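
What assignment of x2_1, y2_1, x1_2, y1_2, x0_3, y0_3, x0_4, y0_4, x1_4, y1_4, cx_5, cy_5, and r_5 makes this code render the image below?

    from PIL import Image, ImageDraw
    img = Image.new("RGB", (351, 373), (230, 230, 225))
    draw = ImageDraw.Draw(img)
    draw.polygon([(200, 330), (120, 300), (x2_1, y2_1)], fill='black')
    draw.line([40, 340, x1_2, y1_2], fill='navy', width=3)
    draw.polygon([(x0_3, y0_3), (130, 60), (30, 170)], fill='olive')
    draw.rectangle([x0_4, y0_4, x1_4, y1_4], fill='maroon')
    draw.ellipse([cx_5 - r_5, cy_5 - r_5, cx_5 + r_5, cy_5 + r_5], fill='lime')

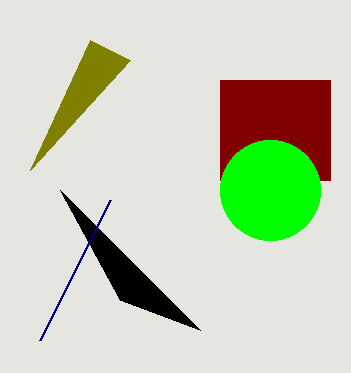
x2_1 = 60
y2_1 = 190
x1_2 = 110
y1_2 = 200
x0_3 = 90
y0_3 = 40
x0_4 = 220
y0_4 = 80
x1_4 = 330
y1_4 = 180
cx_5 = 270
cy_5 = 190
r_5 = 50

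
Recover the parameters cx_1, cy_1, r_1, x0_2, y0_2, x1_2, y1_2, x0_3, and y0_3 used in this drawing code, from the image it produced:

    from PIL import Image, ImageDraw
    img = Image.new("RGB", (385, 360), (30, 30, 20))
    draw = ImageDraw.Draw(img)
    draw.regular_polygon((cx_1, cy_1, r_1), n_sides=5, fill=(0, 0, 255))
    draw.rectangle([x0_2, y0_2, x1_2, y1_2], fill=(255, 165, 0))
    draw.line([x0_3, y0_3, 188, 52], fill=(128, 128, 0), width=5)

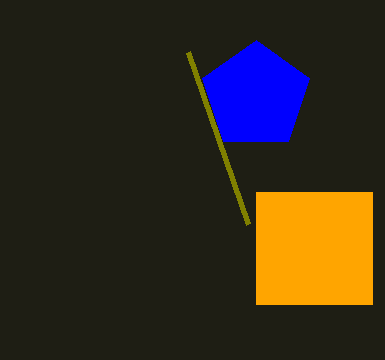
cx_1 = 256, cy_1 = 96, r_1 = 56, x0_2 = 256, y0_2 = 192, x1_2 = 372, y1_2 = 304, x0_3 = 248, y0_3 = 224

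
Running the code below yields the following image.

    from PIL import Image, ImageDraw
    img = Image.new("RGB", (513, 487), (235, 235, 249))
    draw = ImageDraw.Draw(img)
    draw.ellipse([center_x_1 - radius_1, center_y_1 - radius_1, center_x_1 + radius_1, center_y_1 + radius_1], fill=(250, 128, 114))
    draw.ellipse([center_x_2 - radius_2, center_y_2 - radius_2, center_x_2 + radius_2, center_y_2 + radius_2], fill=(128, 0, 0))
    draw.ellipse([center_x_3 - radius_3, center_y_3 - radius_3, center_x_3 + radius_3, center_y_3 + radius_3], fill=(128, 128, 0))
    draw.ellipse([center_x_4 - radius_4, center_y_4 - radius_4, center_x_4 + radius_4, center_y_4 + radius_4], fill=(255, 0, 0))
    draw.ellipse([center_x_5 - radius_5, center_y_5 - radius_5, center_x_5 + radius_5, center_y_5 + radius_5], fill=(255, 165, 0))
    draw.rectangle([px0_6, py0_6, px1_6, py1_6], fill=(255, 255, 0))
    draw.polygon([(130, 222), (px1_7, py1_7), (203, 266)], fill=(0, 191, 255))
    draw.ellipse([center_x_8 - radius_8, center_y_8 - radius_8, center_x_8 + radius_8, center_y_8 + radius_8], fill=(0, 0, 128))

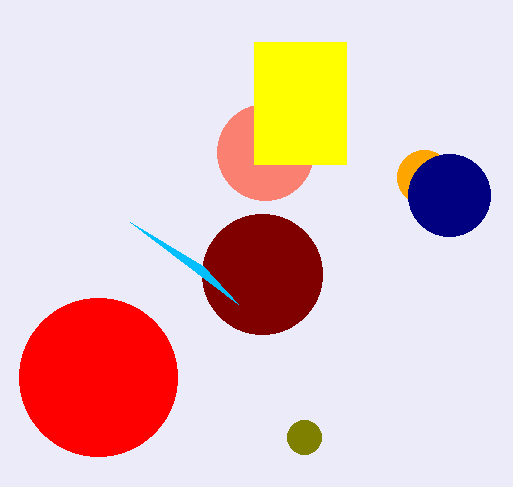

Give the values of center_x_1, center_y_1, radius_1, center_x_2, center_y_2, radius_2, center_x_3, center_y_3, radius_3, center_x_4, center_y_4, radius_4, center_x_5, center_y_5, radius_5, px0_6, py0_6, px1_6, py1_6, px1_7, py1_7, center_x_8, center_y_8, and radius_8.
center_x_1 = 265
center_y_1 = 152
radius_1 = 48
center_x_2 = 262
center_y_2 = 274
radius_2 = 60
center_x_3 = 304
center_y_3 = 437
radius_3 = 17
center_x_4 = 98
center_y_4 = 377
radius_4 = 79
center_x_5 = 424
center_y_5 = 177
radius_5 = 27
px0_6 = 254
py0_6 = 42
px1_6 = 346
py1_6 = 164
px1_7 = 238
py1_7 = 304
center_x_8 = 449
center_y_8 = 195
radius_8 = 41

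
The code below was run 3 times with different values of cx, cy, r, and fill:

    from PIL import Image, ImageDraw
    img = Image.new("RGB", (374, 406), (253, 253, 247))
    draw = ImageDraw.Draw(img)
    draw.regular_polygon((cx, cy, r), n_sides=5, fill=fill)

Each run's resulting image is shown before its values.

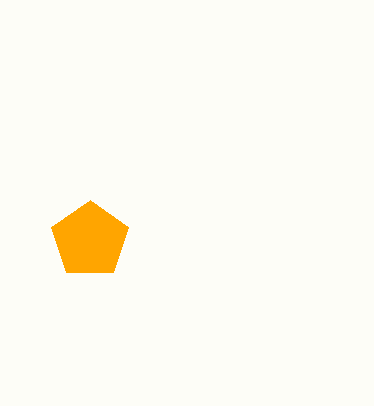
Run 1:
cx = 90
cy = 240
r = 40
fill = 'orange'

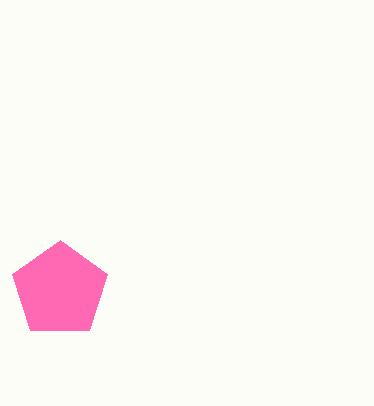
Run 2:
cx = 60; cy = 290; r = 50; fill = 'hotpink'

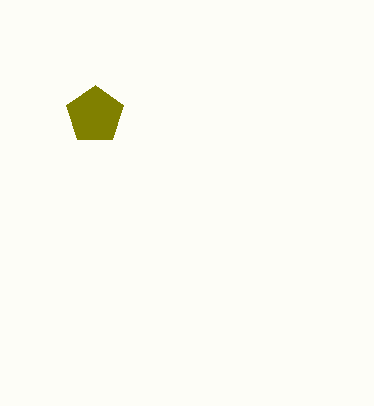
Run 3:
cx = 95, cy = 115, r = 30, fill = 'olive'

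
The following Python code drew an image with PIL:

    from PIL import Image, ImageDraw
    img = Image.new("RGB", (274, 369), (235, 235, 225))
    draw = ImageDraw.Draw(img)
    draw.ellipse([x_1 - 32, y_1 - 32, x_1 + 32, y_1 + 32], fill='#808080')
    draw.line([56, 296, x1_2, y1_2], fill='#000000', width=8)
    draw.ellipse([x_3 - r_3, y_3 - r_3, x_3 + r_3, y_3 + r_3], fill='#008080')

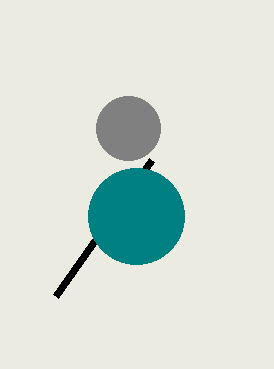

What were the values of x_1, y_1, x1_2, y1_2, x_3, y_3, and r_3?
x_1 = 128
y_1 = 128
x1_2 = 152
y1_2 = 160
x_3 = 136
y_3 = 216
r_3 = 48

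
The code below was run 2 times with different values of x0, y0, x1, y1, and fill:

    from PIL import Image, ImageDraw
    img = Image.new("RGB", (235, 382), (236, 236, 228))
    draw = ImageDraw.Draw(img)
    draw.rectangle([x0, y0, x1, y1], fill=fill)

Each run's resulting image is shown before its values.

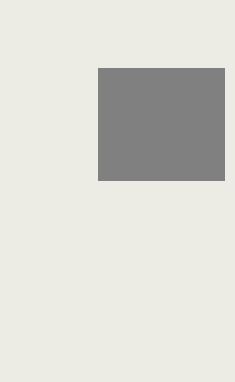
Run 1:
x0 = 98
y0 = 68
x1 = 224
y1 = 180
fill = 'gray'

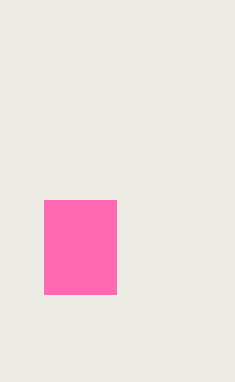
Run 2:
x0 = 44, y0 = 200, x1 = 116, y1 = 294, fill = 'hotpink'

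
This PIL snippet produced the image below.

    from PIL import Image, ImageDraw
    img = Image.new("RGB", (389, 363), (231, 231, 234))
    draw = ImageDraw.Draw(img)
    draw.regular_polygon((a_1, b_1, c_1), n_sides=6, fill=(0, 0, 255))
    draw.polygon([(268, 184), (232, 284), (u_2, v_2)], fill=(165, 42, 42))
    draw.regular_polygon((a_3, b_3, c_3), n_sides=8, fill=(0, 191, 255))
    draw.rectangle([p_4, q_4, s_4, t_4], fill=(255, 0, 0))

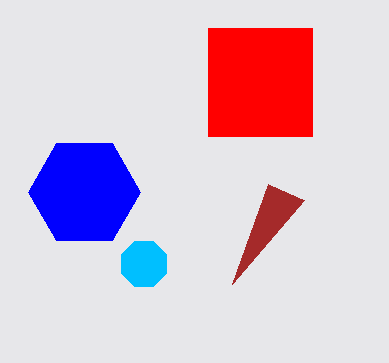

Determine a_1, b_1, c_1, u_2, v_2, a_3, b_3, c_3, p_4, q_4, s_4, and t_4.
a_1 = 84, b_1 = 192, c_1 = 56, u_2 = 304, v_2 = 200, a_3 = 144, b_3 = 264, c_3 = 24, p_4 = 208, q_4 = 28, s_4 = 312, t_4 = 136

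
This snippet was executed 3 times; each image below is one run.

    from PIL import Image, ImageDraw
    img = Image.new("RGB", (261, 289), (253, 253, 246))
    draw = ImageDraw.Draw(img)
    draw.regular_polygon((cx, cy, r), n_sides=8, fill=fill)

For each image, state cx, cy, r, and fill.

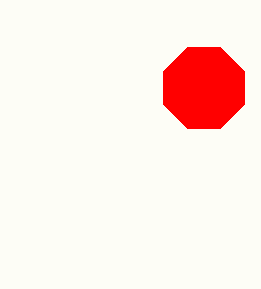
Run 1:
cx = 204; cy = 88; r = 44; fill = 'red'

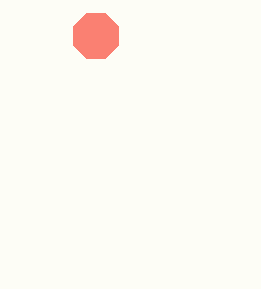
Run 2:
cx = 96; cy = 36; r = 24; fill = 'salmon'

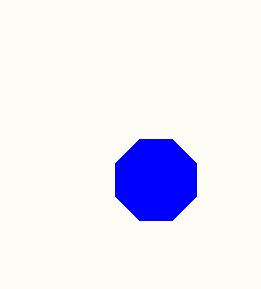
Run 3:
cx = 156, cy = 180, r = 44, fill = 'blue'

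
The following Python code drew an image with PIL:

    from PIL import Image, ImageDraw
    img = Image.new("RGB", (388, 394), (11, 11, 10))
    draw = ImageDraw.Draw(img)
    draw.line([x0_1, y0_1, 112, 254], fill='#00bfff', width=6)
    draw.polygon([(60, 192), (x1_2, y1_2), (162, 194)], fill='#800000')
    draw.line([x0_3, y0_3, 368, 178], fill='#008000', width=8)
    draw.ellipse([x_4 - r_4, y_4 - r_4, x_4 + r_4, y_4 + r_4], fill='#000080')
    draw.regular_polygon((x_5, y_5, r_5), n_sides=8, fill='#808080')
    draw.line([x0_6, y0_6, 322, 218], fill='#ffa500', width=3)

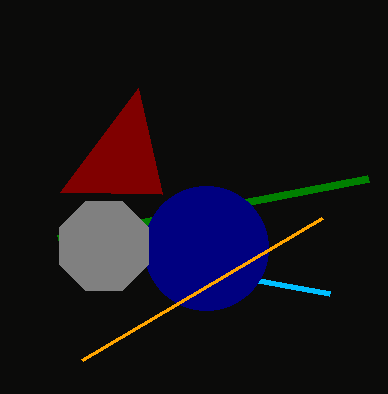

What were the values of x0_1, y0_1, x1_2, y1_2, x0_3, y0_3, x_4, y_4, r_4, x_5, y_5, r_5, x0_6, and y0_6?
x0_1 = 330; y0_1 = 294; x1_2 = 138; y1_2 = 88; x0_3 = 58; y0_3 = 238; x_4 = 206; y_4 = 248; r_4 = 62; x_5 = 104; y_5 = 246; r_5 = 48; x0_6 = 82; y0_6 = 360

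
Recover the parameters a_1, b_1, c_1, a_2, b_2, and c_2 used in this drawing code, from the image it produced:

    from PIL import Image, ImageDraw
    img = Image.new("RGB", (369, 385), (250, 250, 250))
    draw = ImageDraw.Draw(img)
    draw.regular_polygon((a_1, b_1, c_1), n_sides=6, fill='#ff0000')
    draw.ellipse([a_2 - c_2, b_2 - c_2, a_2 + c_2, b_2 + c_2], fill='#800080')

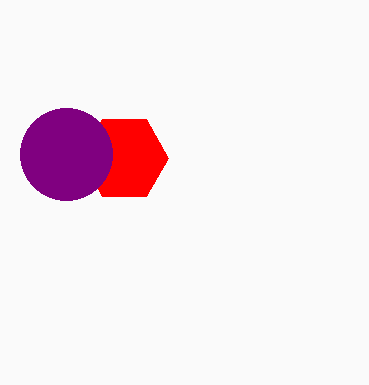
a_1 = 124, b_1 = 158, c_1 = 44, a_2 = 66, b_2 = 154, c_2 = 46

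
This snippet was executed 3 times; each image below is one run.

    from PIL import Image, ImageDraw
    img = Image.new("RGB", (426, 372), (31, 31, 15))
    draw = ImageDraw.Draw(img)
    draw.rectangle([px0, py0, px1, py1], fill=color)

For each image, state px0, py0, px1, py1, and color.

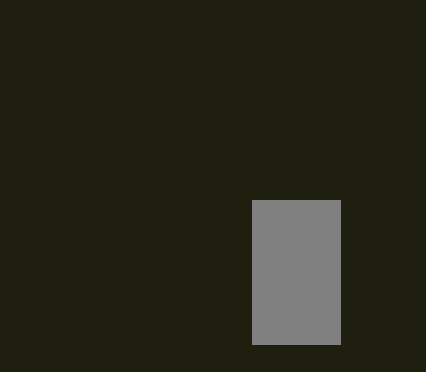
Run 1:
px0 = 252; py0 = 200; px1 = 340; py1 = 344; color = 'gray'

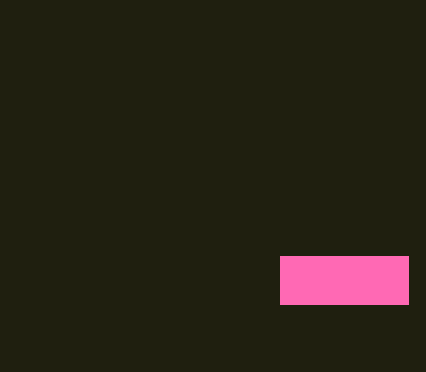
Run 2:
px0 = 280, py0 = 256, px1 = 408, py1 = 304, color = 'hotpink'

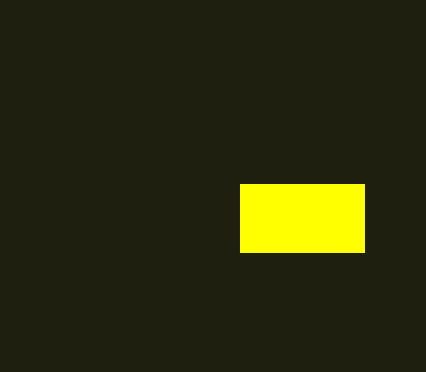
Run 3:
px0 = 240, py0 = 184, px1 = 364, py1 = 252, color = 'yellow'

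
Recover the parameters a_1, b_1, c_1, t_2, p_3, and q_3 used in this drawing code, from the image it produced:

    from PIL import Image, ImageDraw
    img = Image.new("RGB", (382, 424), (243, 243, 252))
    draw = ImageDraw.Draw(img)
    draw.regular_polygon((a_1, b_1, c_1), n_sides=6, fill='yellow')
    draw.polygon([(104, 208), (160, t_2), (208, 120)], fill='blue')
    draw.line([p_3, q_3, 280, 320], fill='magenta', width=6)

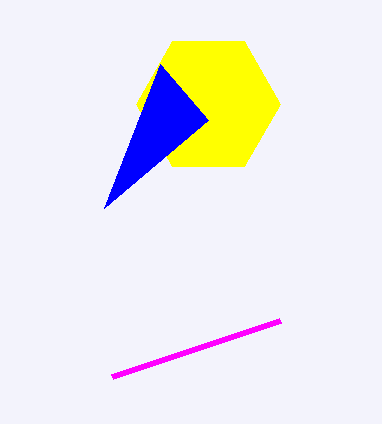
a_1 = 208
b_1 = 104
c_1 = 72
t_2 = 64
p_3 = 112
q_3 = 376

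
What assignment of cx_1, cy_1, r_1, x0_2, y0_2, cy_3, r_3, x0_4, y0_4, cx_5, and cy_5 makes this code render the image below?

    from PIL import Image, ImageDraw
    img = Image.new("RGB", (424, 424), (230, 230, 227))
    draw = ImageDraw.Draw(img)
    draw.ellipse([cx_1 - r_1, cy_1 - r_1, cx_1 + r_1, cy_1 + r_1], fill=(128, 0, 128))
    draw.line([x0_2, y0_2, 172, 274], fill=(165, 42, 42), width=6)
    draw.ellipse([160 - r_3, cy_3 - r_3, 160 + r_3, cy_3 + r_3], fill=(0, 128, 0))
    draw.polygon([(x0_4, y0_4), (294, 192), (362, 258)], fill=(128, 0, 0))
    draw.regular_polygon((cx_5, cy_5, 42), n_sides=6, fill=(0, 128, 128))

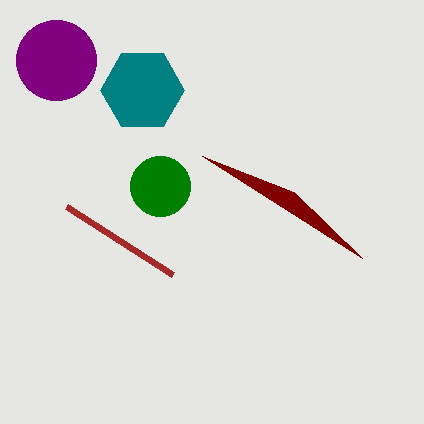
cx_1 = 56
cy_1 = 60
r_1 = 40
x0_2 = 66
y0_2 = 206
cy_3 = 186
r_3 = 30
x0_4 = 202
y0_4 = 156
cx_5 = 142
cy_5 = 90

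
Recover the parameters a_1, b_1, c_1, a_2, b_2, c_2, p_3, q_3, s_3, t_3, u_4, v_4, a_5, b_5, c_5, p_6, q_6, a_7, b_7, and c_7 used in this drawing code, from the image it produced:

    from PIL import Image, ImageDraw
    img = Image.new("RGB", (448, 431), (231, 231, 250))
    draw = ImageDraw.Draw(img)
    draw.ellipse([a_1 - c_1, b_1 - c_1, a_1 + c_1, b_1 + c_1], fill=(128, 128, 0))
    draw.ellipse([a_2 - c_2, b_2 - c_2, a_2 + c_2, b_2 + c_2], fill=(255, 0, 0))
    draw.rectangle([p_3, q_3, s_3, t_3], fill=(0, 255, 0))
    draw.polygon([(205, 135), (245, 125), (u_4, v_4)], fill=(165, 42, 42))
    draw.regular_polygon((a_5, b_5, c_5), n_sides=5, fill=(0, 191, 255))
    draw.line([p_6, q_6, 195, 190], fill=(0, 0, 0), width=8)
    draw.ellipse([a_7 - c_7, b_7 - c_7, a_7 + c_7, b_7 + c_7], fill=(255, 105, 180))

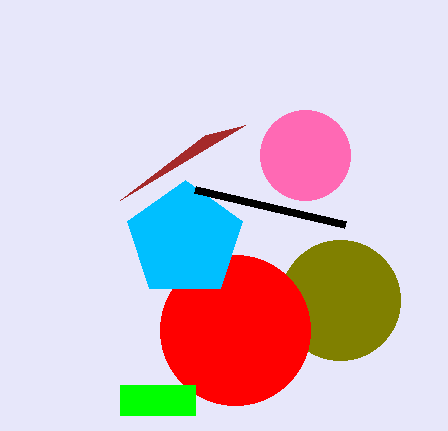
a_1 = 340, b_1 = 300, c_1 = 60, a_2 = 235, b_2 = 330, c_2 = 75, p_3 = 120, q_3 = 385, s_3 = 195, t_3 = 415, u_4 = 120, v_4 = 200, a_5 = 185, b_5 = 240, c_5 = 60, p_6 = 345, q_6 = 225, a_7 = 305, b_7 = 155, c_7 = 45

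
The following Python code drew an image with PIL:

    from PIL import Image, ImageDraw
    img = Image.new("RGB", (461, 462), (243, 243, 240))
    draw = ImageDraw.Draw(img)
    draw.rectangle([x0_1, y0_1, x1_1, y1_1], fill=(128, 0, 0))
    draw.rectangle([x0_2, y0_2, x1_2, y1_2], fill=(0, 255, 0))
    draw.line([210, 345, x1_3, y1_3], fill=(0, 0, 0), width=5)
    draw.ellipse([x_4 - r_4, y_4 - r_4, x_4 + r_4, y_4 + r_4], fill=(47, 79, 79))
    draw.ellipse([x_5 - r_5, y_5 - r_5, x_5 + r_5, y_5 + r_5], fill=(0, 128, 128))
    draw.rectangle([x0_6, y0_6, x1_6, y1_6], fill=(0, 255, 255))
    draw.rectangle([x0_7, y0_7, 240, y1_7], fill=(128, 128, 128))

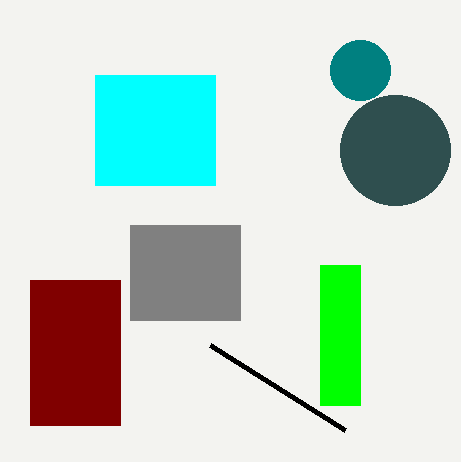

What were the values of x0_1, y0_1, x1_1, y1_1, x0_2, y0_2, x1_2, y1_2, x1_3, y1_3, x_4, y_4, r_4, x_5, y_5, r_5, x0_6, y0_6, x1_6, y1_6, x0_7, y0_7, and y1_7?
x0_1 = 30, y0_1 = 280, x1_1 = 120, y1_1 = 425, x0_2 = 320, y0_2 = 265, x1_2 = 360, y1_2 = 405, x1_3 = 345, y1_3 = 430, x_4 = 395, y_4 = 150, r_4 = 55, x_5 = 360, y_5 = 70, r_5 = 30, x0_6 = 95, y0_6 = 75, x1_6 = 215, y1_6 = 185, x0_7 = 130, y0_7 = 225, y1_7 = 320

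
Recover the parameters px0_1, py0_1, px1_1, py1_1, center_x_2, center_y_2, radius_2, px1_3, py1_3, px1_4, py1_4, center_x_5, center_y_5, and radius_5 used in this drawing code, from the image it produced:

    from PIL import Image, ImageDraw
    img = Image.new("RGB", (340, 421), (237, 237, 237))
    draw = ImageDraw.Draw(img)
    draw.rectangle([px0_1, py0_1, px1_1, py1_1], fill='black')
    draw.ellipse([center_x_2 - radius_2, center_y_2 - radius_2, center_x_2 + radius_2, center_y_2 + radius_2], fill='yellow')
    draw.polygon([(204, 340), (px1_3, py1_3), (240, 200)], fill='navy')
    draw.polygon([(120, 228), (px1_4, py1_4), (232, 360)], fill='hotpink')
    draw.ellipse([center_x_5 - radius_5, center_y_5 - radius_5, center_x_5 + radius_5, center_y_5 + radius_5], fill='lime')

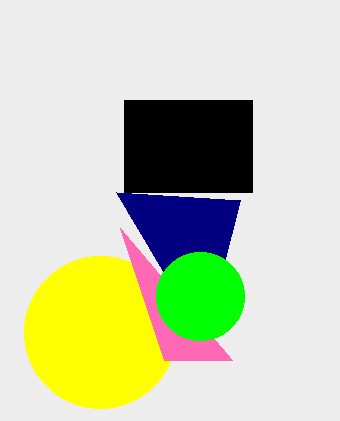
px0_1 = 124; py0_1 = 100; px1_1 = 252; py1_1 = 192; center_x_2 = 100; center_y_2 = 332; radius_2 = 76; px1_3 = 116; py1_3 = 192; px1_4 = 164; py1_4 = 360; center_x_5 = 200; center_y_5 = 296; radius_5 = 44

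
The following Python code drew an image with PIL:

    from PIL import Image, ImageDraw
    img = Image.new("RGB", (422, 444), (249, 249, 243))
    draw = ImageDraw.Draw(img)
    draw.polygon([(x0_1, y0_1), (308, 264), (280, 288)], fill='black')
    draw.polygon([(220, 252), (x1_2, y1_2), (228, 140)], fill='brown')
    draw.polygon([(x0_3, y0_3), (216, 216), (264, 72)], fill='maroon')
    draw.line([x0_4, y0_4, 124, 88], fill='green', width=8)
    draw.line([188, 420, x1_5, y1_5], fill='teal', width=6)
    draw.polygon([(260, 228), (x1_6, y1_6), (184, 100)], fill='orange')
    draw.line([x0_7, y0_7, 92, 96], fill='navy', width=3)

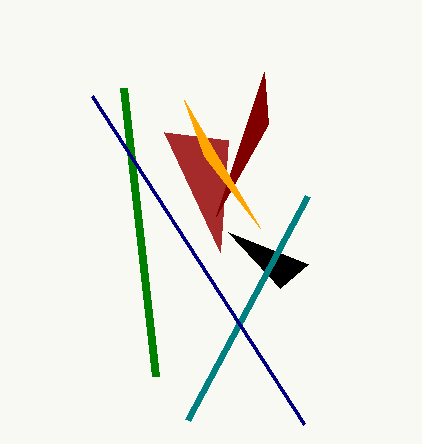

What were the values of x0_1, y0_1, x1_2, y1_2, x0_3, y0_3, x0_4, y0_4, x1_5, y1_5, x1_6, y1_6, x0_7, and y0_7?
x0_1 = 228, y0_1 = 232, x1_2 = 164, y1_2 = 132, x0_3 = 268, y0_3 = 124, x0_4 = 156, y0_4 = 376, x1_5 = 308, y1_5 = 196, x1_6 = 204, y1_6 = 156, x0_7 = 304, y0_7 = 424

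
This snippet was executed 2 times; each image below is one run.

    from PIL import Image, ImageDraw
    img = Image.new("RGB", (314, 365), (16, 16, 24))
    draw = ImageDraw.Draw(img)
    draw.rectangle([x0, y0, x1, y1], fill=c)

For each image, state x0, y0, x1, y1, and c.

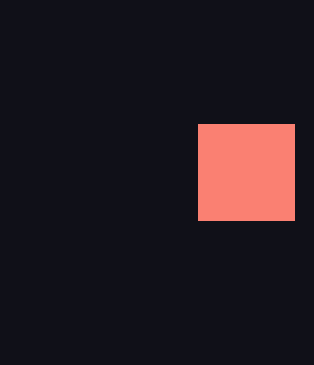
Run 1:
x0 = 198, y0 = 124, x1 = 294, y1 = 220, c = 'salmon'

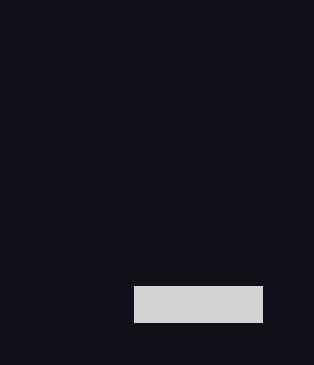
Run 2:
x0 = 134
y0 = 286
x1 = 262
y1 = 322
c = 'lightgray'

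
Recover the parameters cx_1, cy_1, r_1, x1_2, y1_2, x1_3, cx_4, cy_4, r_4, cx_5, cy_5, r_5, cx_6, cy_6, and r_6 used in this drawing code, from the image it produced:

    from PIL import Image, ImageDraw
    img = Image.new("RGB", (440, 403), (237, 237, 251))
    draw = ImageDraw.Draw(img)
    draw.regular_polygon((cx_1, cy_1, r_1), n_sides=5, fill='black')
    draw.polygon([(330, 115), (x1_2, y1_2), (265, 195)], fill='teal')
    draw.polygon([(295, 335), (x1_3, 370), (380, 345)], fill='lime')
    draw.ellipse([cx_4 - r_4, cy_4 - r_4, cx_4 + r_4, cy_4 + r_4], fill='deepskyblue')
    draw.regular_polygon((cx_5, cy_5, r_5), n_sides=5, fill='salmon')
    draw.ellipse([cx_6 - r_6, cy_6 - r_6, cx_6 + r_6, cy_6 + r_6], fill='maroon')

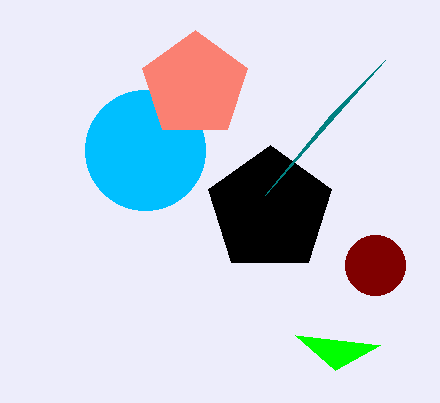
cx_1 = 270; cy_1 = 210; r_1 = 65; x1_2 = 385; y1_2 = 60; x1_3 = 335; cx_4 = 145; cy_4 = 150; r_4 = 60; cx_5 = 195; cy_5 = 85; r_5 = 55; cx_6 = 375; cy_6 = 265; r_6 = 30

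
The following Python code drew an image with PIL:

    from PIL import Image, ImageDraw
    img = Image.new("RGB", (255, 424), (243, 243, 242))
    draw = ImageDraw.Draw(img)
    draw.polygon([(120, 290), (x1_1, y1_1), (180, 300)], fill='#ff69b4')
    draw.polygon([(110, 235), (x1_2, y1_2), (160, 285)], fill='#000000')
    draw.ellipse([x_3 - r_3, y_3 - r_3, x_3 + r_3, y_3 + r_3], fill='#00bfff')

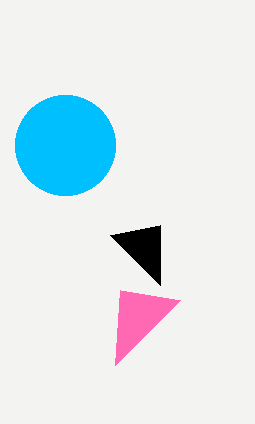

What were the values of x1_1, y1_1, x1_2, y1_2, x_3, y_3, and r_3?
x1_1 = 115, y1_1 = 365, x1_2 = 160, y1_2 = 225, x_3 = 65, y_3 = 145, r_3 = 50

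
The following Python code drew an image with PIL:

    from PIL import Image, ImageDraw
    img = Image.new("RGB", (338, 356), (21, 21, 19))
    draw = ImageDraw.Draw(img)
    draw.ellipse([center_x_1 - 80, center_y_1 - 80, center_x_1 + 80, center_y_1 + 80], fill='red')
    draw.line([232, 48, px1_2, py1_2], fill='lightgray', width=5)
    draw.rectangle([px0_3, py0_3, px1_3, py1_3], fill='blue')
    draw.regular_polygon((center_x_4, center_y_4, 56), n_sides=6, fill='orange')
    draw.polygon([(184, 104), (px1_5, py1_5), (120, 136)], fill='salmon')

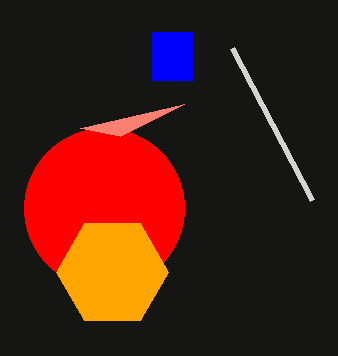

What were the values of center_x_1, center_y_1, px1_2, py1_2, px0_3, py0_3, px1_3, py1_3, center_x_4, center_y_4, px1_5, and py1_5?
center_x_1 = 104; center_y_1 = 208; px1_2 = 312; py1_2 = 200; px0_3 = 152; py0_3 = 32; px1_3 = 192; py1_3 = 80; center_x_4 = 112; center_y_4 = 272; px1_5 = 80; py1_5 = 128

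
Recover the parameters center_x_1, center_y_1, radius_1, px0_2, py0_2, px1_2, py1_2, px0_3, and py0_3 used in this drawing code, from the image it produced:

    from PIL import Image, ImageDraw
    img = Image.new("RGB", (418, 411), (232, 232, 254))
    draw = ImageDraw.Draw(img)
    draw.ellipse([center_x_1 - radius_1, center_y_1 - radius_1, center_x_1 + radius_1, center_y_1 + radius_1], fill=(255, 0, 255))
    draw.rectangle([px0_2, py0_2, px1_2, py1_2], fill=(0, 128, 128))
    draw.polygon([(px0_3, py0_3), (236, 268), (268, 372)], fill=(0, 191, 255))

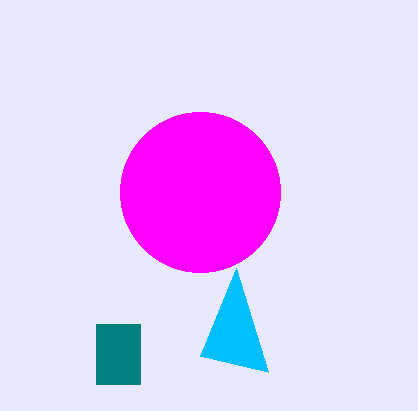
center_x_1 = 200, center_y_1 = 192, radius_1 = 80, px0_2 = 96, py0_2 = 324, px1_2 = 140, py1_2 = 384, px0_3 = 200, py0_3 = 356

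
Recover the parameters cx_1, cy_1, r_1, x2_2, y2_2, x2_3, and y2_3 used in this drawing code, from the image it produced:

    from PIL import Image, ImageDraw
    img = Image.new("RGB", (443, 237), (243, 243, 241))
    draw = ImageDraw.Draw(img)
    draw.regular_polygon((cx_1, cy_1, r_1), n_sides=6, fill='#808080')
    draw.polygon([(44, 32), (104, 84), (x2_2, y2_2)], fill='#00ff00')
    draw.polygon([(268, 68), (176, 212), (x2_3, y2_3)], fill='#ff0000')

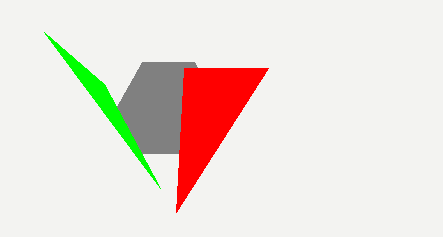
cx_1 = 168, cy_1 = 108, r_1 = 52, x2_2 = 160, y2_2 = 188, x2_3 = 184, y2_3 = 68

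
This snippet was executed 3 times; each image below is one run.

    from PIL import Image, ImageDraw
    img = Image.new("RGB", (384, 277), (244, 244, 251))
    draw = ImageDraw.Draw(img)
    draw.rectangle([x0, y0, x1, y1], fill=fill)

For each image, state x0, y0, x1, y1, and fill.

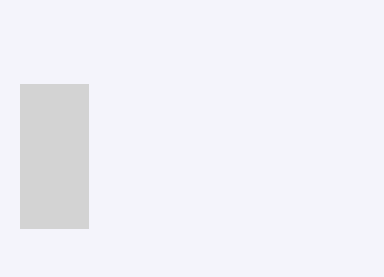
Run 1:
x0 = 20
y0 = 84
x1 = 88
y1 = 228
fill = 'lightgray'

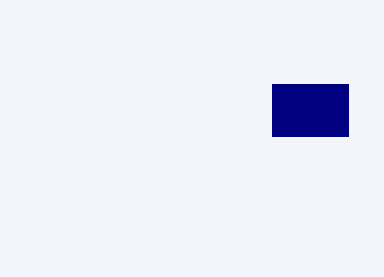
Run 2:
x0 = 272, y0 = 84, x1 = 348, y1 = 136, fill = 'navy'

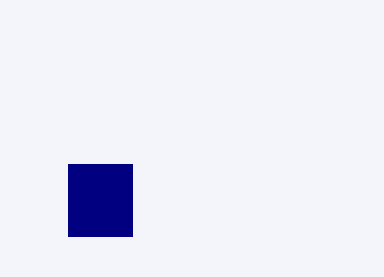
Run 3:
x0 = 68
y0 = 164
x1 = 132
y1 = 236
fill = 'navy'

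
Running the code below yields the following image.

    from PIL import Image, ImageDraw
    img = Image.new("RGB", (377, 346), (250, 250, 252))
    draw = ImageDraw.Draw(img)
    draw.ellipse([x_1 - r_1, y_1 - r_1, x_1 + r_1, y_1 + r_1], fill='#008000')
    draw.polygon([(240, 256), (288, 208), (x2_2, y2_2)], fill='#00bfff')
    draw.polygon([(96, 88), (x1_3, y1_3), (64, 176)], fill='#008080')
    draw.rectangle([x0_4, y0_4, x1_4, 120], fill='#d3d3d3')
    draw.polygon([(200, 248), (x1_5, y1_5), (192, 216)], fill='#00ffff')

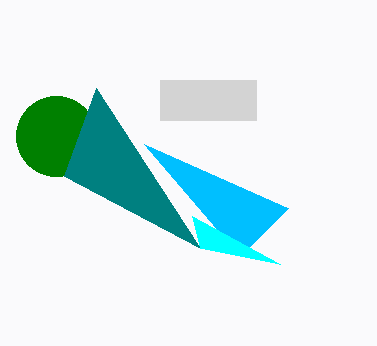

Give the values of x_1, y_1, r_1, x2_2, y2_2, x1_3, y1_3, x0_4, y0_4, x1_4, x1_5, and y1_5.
x_1 = 56, y_1 = 136, r_1 = 40, x2_2 = 144, y2_2 = 144, x1_3 = 200, y1_3 = 248, x0_4 = 160, y0_4 = 80, x1_4 = 256, x1_5 = 280, y1_5 = 264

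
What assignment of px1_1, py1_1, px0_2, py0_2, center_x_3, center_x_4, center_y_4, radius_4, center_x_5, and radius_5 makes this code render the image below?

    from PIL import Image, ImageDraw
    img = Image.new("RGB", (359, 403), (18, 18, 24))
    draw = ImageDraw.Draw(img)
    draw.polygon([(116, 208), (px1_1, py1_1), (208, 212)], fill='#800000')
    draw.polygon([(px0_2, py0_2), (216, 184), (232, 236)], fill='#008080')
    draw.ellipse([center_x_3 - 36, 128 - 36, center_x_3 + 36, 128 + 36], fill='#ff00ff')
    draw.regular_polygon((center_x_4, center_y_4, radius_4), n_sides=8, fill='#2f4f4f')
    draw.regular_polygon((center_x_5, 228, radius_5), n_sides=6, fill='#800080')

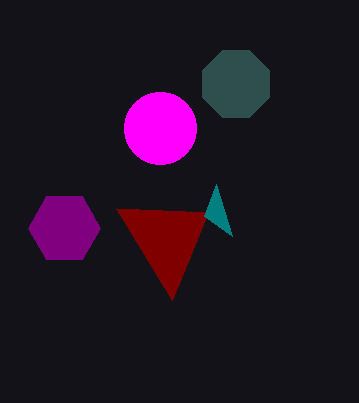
px1_1 = 172
py1_1 = 300
px0_2 = 204
py0_2 = 216
center_x_3 = 160
center_x_4 = 236
center_y_4 = 84
radius_4 = 36
center_x_5 = 64
radius_5 = 36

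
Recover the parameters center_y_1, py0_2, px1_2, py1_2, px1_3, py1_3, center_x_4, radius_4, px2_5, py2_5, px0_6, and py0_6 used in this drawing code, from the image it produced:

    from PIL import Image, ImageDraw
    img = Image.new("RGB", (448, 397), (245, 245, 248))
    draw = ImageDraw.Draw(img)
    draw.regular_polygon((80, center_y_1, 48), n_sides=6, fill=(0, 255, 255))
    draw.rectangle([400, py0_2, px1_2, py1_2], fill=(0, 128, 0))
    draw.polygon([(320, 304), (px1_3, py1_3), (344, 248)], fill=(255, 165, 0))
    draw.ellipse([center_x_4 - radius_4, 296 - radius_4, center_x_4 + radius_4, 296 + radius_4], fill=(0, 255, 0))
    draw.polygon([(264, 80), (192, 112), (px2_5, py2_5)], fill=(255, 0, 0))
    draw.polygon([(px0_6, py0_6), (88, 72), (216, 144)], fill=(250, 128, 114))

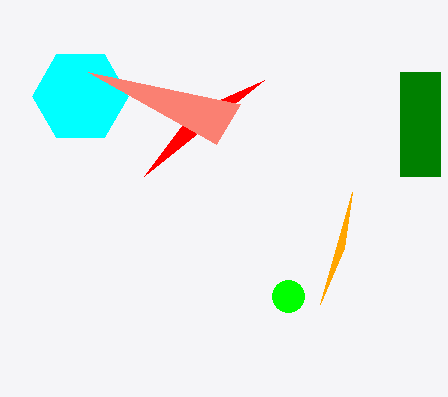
center_y_1 = 96
py0_2 = 72
px1_2 = 440
py1_2 = 176
px1_3 = 352
py1_3 = 192
center_x_4 = 288
radius_4 = 16
px2_5 = 144
py2_5 = 176
px0_6 = 240
py0_6 = 104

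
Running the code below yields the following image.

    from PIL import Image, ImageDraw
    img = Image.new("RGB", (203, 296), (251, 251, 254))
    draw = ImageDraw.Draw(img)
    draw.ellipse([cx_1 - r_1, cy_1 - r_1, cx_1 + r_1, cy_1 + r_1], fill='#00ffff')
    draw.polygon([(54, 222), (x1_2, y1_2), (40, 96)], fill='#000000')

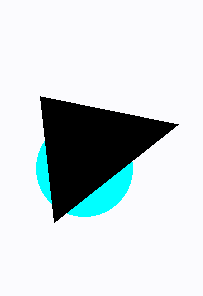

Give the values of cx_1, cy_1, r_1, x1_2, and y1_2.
cx_1 = 84; cy_1 = 168; r_1 = 48; x1_2 = 178; y1_2 = 124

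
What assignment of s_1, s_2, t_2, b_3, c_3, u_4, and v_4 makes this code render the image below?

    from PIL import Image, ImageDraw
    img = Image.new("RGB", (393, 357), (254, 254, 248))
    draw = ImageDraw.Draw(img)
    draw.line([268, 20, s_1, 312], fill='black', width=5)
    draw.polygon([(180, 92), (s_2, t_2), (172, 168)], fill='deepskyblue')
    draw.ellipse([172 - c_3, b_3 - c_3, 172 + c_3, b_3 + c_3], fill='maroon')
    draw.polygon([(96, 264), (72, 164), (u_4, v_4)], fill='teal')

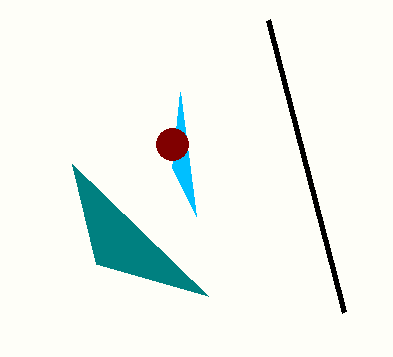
s_1 = 344, s_2 = 196, t_2 = 216, b_3 = 144, c_3 = 16, u_4 = 208, v_4 = 296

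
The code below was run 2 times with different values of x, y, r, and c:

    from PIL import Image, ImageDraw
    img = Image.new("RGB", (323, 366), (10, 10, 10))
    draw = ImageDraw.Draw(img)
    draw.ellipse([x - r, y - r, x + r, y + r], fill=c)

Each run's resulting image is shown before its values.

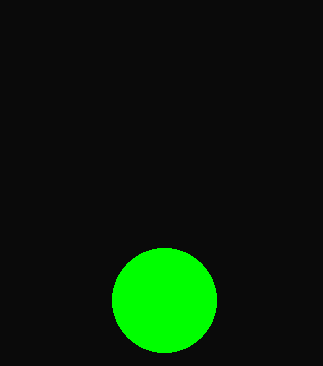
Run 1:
x = 164, y = 300, r = 52, c = 'lime'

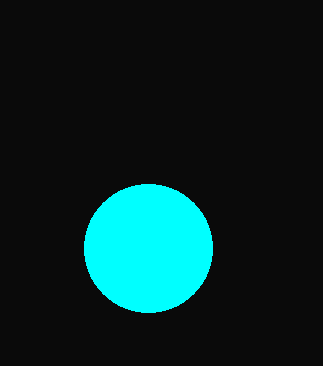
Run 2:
x = 148, y = 248, r = 64, c = 'cyan'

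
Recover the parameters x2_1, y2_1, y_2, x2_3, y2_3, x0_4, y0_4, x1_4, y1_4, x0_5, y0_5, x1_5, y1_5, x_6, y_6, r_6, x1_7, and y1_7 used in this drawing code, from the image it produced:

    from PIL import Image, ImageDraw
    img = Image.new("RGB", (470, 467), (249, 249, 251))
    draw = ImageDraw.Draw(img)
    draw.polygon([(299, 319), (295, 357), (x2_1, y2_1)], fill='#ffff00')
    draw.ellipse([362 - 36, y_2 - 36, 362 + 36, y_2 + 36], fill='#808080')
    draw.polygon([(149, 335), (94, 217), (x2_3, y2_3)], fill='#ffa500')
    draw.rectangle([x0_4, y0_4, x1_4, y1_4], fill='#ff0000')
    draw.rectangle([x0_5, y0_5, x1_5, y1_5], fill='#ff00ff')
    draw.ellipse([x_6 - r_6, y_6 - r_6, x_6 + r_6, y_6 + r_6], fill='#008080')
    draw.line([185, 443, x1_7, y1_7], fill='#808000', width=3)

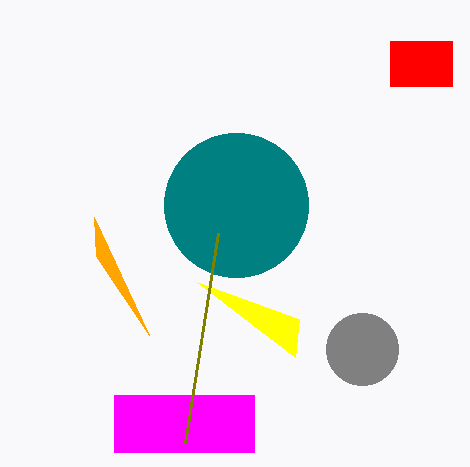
x2_1 = 197; y2_1 = 282; y_2 = 349; x2_3 = 96; y2_3 = 256; x0_4 = 390; y0_4 = 41; x1_4 = 452; y1_4 = 86; x0_5 = 114; y0_5 = 395; x1_5 = 254; y1_5 = 452; x_6 = 236; y_6 = 205; r_6 = 72; x1_7 = 218; y1_7 = 233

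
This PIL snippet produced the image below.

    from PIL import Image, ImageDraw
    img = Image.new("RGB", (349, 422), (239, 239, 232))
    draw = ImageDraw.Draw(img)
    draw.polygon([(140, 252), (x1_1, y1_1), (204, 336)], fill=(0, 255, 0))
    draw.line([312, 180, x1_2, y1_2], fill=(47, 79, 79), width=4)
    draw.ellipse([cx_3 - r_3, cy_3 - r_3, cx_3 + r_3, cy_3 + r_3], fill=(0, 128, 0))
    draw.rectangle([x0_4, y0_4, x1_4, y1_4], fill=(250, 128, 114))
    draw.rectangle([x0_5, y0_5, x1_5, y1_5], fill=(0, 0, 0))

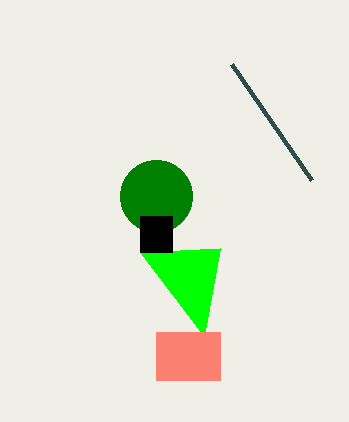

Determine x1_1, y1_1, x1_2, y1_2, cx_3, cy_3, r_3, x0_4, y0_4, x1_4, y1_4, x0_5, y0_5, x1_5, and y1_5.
x1_1 = 220, y1_1 = 248, x1_2 = 232, y1_2 = 64, cx_3 = 156, cy_3 = 196, r_3 = 36, x0_4 = 156, y0_4 = 332, x1_4 = 220, y1_4 = 380, x0_5 = 140, y0_5 = 216, x1_5 = 172, y1_5 = 252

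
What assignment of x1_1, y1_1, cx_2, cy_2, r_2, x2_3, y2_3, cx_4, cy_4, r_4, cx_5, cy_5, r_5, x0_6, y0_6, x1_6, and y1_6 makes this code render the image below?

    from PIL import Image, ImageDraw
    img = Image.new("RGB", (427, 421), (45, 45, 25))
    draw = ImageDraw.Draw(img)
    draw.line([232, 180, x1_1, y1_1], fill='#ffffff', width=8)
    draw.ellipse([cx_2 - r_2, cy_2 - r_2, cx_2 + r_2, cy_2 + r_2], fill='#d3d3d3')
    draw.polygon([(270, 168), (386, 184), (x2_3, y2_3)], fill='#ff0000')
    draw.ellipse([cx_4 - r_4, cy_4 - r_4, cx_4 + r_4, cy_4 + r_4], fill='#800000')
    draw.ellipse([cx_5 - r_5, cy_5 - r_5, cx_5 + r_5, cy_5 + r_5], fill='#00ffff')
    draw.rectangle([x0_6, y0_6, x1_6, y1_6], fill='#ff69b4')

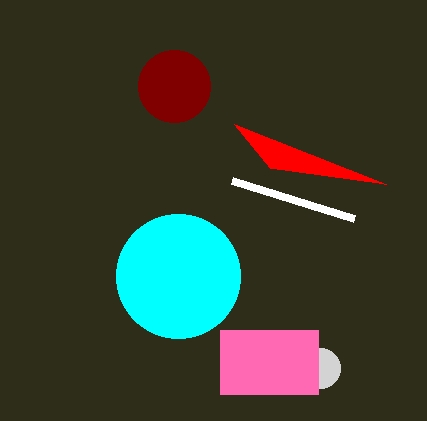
x1_1 = 354, y1_1 = 218, cx_2 = 320, cy_2 = 368, r_2 = 20, x2_3 = 234, y2_3 = 124, cx_4 = 174, cy_4 = 86, r_4 = 36, cx_5 = 178, cy_5 = 276, r_5 = 62, x0_6 = 220, y0_6 = 330, x1_6 = 318, y1_6 = 394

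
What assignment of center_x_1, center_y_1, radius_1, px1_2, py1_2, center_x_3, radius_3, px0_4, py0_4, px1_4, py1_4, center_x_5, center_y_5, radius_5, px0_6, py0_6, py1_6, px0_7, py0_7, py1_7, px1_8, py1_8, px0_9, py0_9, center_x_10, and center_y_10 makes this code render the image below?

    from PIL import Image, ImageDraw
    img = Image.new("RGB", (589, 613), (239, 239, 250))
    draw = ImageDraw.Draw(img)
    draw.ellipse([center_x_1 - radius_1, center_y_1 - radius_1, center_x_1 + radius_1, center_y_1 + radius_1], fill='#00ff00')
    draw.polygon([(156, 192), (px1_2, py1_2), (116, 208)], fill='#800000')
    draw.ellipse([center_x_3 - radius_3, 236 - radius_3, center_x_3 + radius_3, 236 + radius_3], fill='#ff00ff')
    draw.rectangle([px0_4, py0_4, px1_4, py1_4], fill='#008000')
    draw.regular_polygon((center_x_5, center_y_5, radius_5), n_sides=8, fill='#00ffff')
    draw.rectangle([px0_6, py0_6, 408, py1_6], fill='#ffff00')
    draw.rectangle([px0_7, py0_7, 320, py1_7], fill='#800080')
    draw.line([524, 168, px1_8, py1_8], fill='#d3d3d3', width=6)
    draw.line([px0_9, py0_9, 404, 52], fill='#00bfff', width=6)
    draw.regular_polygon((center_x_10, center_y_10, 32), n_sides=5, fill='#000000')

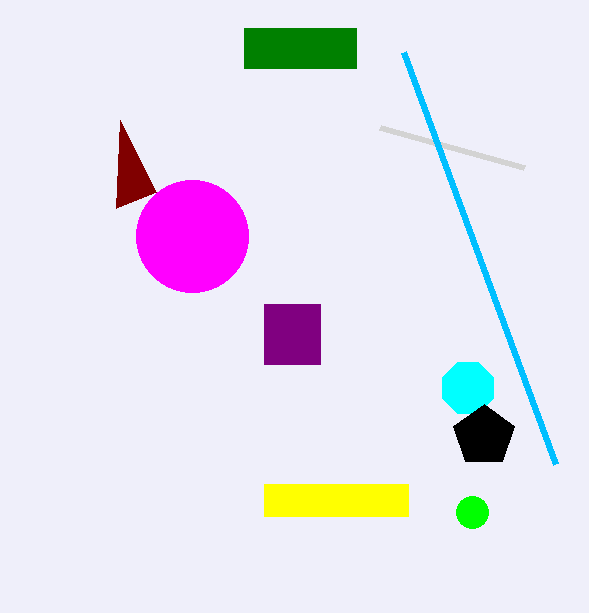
center_x_1 = 472; center_y_1 = 512; radius_1 = 16; px1_2 = 120; py1_2 = 120; center_x_3 = 192; radius_3 = 56; px0_4 = 244; py0_4 = 28; px1_4 = 356; py1_4 = 68; center_x_5 = 468; center_y_5 = 388; radius_5 = 28; px0_6 = 264; py0_6 = 484; py1_6 = 516; px0_7 = 264; py0_7 = 304; py1_7 = 364; px1_8 = 380; py1_8 = 128; px0_9 = 556; py0_9 = 464; center_x_10 = 484; center_y_10 = 436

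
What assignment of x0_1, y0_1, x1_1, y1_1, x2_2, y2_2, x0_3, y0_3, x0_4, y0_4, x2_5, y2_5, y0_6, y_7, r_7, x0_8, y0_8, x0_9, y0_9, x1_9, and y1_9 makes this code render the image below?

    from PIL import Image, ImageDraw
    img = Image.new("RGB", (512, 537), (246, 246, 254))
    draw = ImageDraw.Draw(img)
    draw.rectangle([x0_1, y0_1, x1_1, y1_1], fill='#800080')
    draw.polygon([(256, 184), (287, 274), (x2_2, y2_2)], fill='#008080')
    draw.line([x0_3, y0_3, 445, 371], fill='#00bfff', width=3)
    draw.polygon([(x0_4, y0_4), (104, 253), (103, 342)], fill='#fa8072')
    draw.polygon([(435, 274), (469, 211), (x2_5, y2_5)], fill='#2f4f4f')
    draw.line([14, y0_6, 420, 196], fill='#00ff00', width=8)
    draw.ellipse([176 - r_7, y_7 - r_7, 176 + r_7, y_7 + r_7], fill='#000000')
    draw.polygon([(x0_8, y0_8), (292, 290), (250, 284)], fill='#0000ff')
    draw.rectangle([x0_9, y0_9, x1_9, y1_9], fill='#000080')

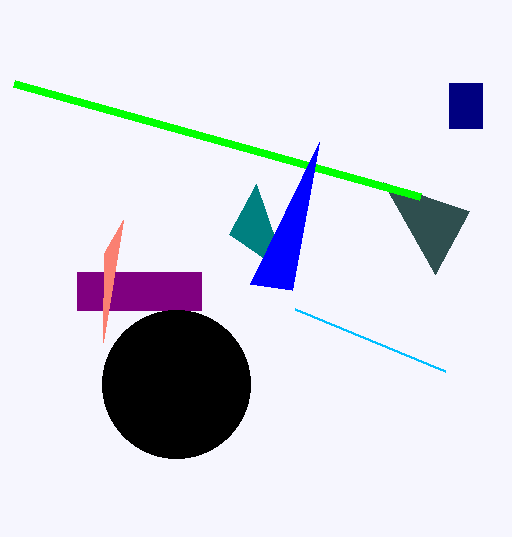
x0_1 = 77, y0_1 = 272, x1_1 = 201, y1_1 = 310, x2_2 = 229, y2_2 = 234, x0_3 = 295, y0_3 = 309, x0_4 = 123, y0_4 = 220, x2_5 = 383, y2_5 = 182, y0_6 = 83, y_7 = 384, r_7 = 74, x0_8 = 319, y0_8 = 142, x0_9 = 449, y0_9 = 83, x1_9 = 482, y1_9 = 128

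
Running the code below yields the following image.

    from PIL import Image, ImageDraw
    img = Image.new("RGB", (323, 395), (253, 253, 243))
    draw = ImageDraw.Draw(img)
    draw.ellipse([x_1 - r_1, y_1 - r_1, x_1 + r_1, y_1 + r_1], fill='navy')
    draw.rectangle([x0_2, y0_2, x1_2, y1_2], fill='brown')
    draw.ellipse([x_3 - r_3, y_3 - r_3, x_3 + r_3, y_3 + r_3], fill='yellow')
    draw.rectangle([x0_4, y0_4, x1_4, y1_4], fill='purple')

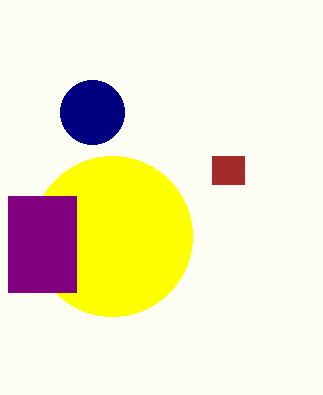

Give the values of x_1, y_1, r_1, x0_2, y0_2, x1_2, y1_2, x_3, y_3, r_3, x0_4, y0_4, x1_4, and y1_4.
x_1 = 92, y_1 = 112, r_1 = 32, x0_2 = 212, y0_2 = 156, x1_2 = 244, y1_2 = 184, x_3 = 112, y_3 = 236, r_3 = 80, x0_4 = 8, y0_4 = 196, x1_4 = 76, y1_4 = 292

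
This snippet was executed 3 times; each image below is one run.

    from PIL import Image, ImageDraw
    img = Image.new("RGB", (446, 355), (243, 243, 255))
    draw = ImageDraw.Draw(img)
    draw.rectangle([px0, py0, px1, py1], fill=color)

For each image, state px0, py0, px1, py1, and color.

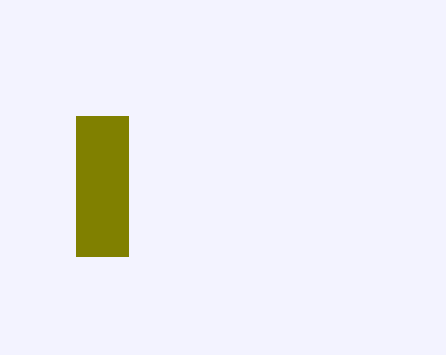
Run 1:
px0 = 76, py0 = 116, px1 = 128, py1 = 256, color = 'olive'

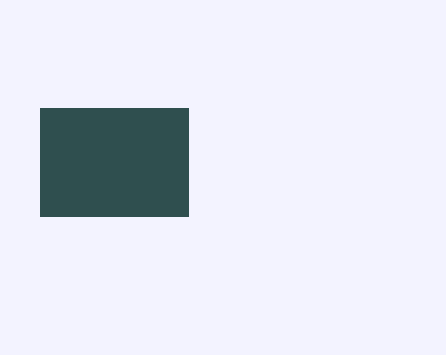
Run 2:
px0 = 40
py0 = 108
px1 = 188
py1 = 216
color = 'darkslategray'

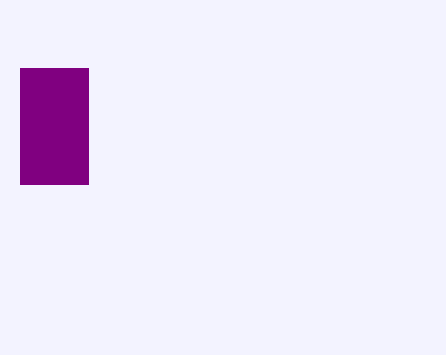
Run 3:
px0 = 20
py0 = 68
px1 = 88
py1 = 184
color = 'purple'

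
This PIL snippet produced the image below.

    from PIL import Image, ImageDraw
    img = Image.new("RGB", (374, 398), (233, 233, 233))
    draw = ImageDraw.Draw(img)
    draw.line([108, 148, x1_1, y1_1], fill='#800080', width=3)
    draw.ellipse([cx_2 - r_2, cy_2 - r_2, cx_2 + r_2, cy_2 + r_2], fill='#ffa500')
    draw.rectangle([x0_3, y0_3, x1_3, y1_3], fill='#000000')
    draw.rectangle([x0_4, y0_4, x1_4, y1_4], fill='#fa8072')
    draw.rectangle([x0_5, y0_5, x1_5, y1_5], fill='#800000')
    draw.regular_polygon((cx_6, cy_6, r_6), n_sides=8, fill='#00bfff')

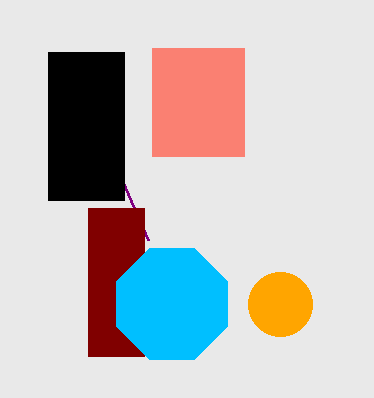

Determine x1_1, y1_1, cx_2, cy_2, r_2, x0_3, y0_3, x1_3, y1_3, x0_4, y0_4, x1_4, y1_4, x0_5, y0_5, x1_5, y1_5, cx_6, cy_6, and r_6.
x1_1 = 148, y1_1 = 240, cx_2 = 280, cy_2 = 304, r_2 = 32, x0_3 = 48, y0_3 = 52, x1_3 = 124, y1_3 = 200, x0_4 = 152, y0_4 = 48, x1_4 = 244, y1_4 = 156, x0_5 = 88, y0_5 = 208, x1_5 = 144, y1_5 = 356, cx_6 = 172, cy_6 = 304, r_6 = 60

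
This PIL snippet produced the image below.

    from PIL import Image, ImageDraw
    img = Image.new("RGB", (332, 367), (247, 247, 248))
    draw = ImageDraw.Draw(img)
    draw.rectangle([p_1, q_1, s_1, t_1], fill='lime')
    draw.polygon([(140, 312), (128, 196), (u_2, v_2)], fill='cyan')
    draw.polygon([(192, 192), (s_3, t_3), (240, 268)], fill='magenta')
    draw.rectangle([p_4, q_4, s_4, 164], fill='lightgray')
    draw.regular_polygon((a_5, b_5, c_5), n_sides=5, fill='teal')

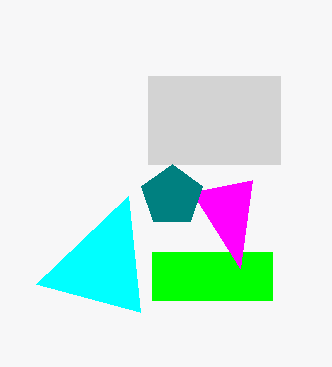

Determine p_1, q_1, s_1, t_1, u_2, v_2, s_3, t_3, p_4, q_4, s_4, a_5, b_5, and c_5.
p_1 = 152; q_1 = 252; s_1 = 272; t_1 = 300; u_2 = 36; v_2 = 284; s_3 = 252; t_3 = 180; p_4 = 148; q_4 = 76; s_4 = 280; a_5 = 172; b_5 = 196; c_5 = 32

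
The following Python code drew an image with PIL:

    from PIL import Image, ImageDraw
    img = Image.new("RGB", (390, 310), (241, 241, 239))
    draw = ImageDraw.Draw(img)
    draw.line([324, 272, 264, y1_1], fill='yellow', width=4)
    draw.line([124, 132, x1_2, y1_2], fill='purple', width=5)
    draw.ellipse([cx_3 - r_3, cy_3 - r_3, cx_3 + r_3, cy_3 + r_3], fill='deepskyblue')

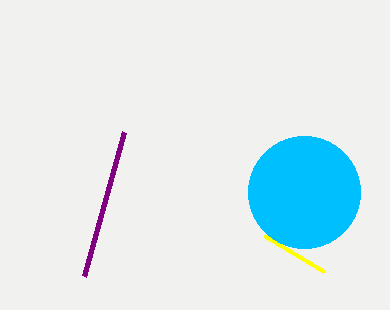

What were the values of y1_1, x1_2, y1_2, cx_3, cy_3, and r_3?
y1_1 = 236, x1_2 = 84, y1_2 = 276, cx_3 = 304, cy_3 = 192, r_3 = 56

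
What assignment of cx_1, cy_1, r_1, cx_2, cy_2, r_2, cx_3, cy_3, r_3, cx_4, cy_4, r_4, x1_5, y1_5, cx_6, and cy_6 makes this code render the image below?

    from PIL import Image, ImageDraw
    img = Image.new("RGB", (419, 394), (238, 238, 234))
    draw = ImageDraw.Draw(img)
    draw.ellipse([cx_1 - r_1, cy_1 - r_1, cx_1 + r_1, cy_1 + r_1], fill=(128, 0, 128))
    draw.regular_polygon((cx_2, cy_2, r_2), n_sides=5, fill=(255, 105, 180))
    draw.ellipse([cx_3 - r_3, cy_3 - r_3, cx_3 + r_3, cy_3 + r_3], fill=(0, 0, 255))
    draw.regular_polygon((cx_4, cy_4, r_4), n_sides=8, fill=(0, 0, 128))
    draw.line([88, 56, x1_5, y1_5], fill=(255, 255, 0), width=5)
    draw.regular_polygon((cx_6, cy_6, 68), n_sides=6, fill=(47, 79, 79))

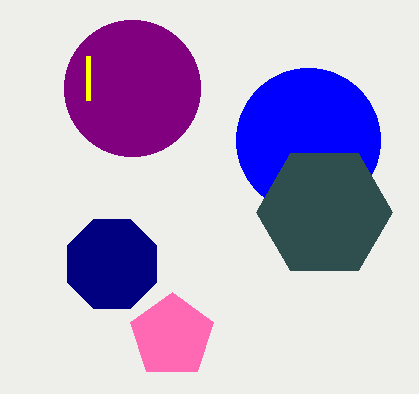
cx_1 = 132
cy_1 = 88
r_1 = 68
cx_2 = 172
cy_2 = 336
r_2 = 44
cx_3 = 308
cy_3 = 140
r_3 = 72
cx_4 = 112
cy_4 = 264
r_4 = 48
x1_5 = 88
y1_5 = 100
cx_6 = 324
cy_6 = 212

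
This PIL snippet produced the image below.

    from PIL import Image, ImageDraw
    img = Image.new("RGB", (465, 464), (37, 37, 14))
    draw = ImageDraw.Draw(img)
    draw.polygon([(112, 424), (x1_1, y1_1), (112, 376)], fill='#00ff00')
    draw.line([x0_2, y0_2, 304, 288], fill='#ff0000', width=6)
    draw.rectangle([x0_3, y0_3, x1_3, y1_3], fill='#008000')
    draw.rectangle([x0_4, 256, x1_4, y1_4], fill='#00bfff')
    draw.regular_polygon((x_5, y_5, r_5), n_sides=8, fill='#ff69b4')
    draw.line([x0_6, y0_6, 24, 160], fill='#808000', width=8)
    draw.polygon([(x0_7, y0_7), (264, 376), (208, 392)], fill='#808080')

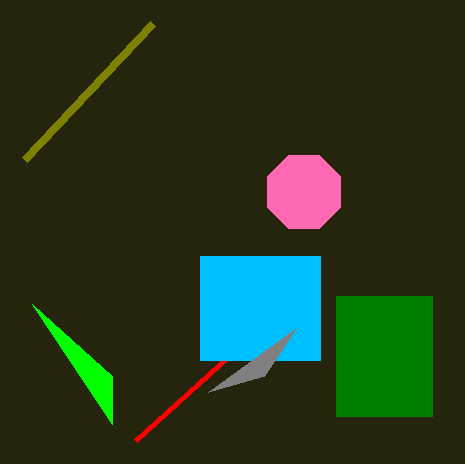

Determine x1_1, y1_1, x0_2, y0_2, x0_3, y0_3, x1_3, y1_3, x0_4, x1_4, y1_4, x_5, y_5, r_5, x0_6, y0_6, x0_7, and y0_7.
x1_1 = 32; y1_1 = 304; x0_2 = 136; y0_2 = 440; x0_3 = 336; y0_3 = 296; x1_3 = 432; y1_3 = 416; x0_4 = 200; x1_4 = 320; y1_4 = 360; x_5 = 304; y_5 = 192; r_5 = 40; x0_6 = 152; y0_6 = 24; x0_7 = 296; y0_7 = 328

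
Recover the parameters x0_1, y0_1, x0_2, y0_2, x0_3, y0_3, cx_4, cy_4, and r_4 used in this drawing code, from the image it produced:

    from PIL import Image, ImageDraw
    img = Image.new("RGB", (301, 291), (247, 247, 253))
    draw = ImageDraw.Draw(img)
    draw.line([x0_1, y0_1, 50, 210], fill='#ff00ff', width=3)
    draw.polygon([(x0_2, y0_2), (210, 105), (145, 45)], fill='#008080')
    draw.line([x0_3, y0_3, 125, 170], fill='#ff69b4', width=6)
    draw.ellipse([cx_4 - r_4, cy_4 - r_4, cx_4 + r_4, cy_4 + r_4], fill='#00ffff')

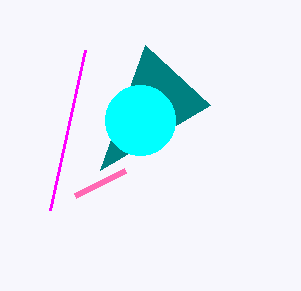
x0_1 = 85, y0_1 = 50, x0_2 = 100, y0_2 = 170, x0_3 = 75, y0_3 = 195, cx_4 = 140, cy_4 = 120, r_4 = 35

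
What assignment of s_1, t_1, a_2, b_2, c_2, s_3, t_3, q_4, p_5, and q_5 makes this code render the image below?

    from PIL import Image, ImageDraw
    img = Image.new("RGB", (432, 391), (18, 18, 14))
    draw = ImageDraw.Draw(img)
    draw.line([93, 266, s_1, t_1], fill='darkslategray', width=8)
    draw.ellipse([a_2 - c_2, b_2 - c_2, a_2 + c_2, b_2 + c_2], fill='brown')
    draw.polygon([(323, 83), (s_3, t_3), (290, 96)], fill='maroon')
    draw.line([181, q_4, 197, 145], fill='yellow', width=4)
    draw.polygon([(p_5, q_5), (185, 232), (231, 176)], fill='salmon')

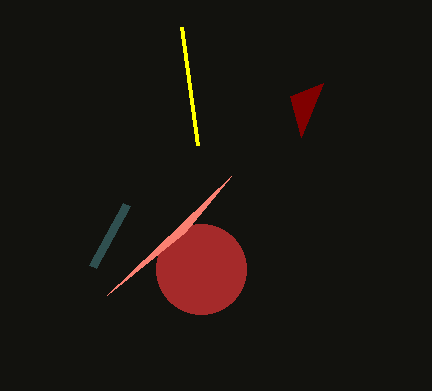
s_1 = 127
t_1 = 204
a_2 = 201
b_2 = 269
c_2 = 45
s_3 = 301
t_3 = 137
q_4 = 27
p_5 = 107
q_5 = 295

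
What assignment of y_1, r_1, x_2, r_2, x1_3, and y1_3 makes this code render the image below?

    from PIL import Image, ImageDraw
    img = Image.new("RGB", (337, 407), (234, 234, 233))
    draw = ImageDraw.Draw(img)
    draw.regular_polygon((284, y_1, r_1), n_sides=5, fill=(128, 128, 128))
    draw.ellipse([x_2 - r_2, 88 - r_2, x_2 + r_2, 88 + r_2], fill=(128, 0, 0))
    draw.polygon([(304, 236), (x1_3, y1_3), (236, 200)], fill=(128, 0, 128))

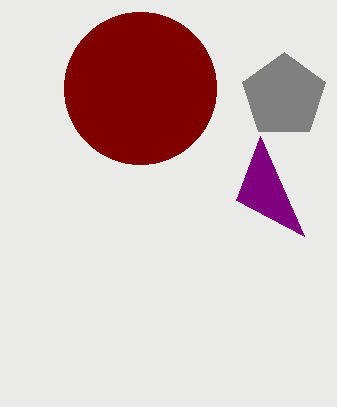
y_1 = 96
r_1 = 44
x_2 = 140
r_2 = 76
x1_3 = 260
y1_3 = 136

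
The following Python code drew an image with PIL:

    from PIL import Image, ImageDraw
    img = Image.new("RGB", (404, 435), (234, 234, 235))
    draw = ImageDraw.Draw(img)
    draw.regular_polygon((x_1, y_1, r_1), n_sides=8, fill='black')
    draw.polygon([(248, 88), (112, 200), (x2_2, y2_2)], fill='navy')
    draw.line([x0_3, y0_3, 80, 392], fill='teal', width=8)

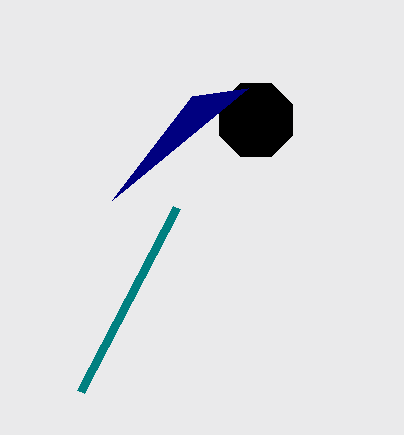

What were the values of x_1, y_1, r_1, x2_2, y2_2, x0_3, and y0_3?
x_1 = 256; y_1 = 120; r_1 = 40; x2_2 = 192; y2_2 = 96; x0_3 = 176; y0_3 = 208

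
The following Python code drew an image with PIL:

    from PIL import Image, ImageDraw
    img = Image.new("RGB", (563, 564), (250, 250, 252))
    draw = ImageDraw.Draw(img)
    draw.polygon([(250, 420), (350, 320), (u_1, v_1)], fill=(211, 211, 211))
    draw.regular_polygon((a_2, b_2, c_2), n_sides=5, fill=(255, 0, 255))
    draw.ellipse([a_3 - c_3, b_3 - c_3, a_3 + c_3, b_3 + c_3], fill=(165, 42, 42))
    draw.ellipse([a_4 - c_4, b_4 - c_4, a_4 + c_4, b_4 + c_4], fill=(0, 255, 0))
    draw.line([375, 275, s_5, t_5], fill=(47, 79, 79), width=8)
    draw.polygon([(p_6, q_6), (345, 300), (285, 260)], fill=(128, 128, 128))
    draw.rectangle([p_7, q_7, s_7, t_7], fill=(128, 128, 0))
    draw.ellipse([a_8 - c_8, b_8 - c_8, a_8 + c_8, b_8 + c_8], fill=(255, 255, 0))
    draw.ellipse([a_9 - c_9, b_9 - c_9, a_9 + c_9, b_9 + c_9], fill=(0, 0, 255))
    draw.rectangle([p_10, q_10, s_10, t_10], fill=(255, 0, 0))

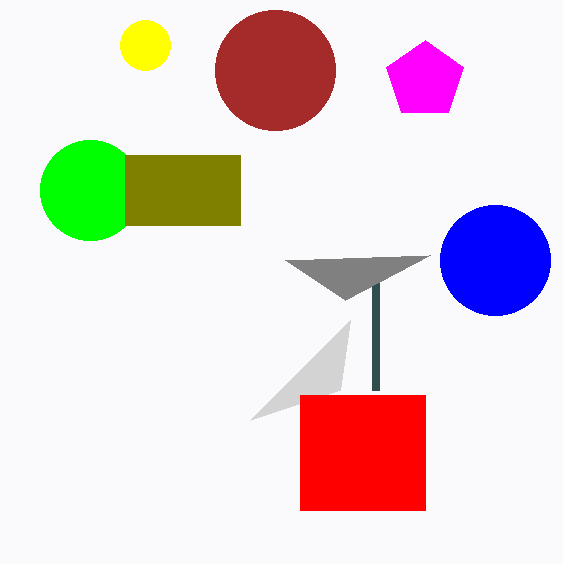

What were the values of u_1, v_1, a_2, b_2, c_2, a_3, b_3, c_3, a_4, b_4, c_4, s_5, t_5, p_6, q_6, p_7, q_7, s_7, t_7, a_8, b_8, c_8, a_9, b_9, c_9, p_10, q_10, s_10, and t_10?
u_1 = 340, v_1 = 390, a_2 = 425, b_2 = 80, c_2 = 40, a_3 = 275, b_3 = 70, c_3 = 60, a_4 = 90, b_4 = 190, c_4 = 50, s_5 = 375, t_5 = 390, p_6 = 430, q_6 = 255, p_7 = 125, q_7 = 155, s_7 = 240, t_7 = 225, a_8 = 145, b_8 = 45, c_8 = 25, a_9 = 495, b_9 = 260, c_9 = 55, p_10 = 300, q_10 = 395, s_10 = 425, t_10 = 510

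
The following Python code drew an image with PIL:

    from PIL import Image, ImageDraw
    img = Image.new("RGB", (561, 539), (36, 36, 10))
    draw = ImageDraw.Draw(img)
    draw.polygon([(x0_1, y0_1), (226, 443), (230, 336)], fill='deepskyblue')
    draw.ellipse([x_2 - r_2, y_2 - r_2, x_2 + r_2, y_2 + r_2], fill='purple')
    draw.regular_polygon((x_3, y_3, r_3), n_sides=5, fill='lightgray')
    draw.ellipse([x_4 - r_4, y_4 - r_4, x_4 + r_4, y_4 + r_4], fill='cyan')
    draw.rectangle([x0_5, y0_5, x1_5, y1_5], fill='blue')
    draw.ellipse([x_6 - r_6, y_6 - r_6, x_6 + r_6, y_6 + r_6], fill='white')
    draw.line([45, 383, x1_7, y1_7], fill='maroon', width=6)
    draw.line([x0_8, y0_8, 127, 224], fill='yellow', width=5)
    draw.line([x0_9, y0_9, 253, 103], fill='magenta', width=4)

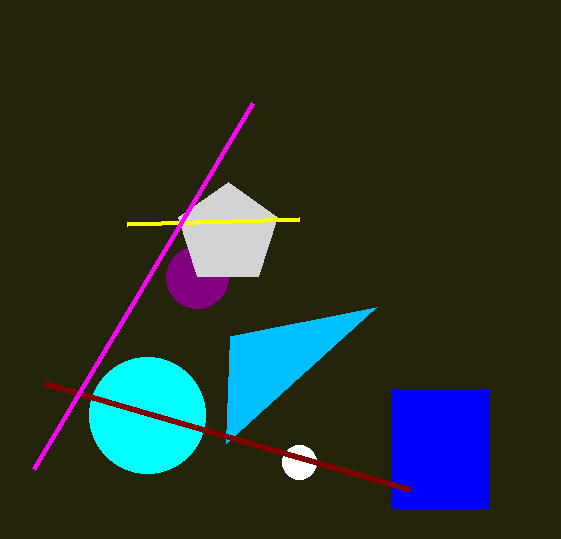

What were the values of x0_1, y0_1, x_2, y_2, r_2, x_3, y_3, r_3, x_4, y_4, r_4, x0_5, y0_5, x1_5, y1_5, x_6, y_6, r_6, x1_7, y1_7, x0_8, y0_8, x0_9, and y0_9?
x0_1 = 376
y0_1 = 307
x_2 = 197
y_2 = 277
r_2 = 31
x_3 = 228
y_3 = 234
r_3 = 52
x_4 = 147
y_4 = 415
r_4 = 58
x0_5 = 391
y0_5 = 389
x1_5 = 489
y1_5 = 508
x_6 = 299
y_6 = 462
r_6 = 17
x1_7 = 410
y1_7 = 489
x0_8 = 299
y0_8 = 219
x0_9 = 34
y0_9 = 469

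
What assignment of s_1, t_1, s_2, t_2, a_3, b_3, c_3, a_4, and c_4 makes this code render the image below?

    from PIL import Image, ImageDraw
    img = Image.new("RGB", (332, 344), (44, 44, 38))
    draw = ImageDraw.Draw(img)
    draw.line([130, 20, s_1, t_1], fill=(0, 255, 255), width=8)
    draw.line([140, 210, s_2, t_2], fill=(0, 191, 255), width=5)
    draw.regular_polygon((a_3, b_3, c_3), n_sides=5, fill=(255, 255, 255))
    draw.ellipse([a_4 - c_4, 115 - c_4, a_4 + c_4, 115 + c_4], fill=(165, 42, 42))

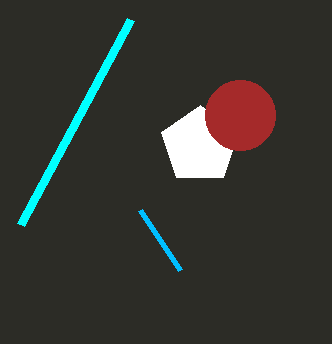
s_1 = 20; t_1 = 225; s_2 = 180; t_2 = 270; a_3 = 200; b_3 = 145; c_3 = 40; a_4 = 240; c_4 = 35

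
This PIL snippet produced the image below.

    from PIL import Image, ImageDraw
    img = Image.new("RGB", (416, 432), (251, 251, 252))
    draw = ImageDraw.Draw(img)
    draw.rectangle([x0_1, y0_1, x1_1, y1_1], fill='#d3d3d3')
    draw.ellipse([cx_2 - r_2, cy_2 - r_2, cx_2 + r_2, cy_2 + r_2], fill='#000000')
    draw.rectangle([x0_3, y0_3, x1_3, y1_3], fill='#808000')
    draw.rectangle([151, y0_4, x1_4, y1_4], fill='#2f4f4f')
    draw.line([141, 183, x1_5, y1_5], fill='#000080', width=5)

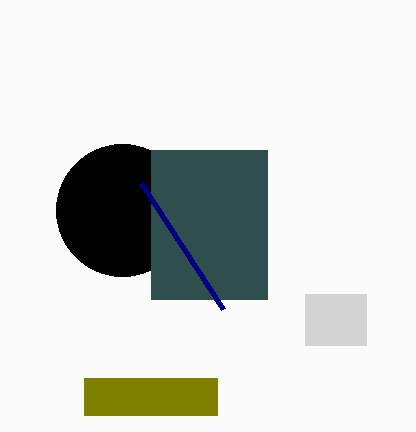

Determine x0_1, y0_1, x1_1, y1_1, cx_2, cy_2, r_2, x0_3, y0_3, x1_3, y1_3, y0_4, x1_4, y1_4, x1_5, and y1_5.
x0_1 = 305, y0_1 = 294, x1_1 = 366, y1_1 = 345, cx_2 = 122, cy_2 = 210, r_2 = 66, x0_3 = 84, y0_3 = 378, x1_3 = 217, y1_3 = 415, y0_4 = 150, x1_4 = 267, y1_4 = 299, x1_5 = 223, y1_5 = 309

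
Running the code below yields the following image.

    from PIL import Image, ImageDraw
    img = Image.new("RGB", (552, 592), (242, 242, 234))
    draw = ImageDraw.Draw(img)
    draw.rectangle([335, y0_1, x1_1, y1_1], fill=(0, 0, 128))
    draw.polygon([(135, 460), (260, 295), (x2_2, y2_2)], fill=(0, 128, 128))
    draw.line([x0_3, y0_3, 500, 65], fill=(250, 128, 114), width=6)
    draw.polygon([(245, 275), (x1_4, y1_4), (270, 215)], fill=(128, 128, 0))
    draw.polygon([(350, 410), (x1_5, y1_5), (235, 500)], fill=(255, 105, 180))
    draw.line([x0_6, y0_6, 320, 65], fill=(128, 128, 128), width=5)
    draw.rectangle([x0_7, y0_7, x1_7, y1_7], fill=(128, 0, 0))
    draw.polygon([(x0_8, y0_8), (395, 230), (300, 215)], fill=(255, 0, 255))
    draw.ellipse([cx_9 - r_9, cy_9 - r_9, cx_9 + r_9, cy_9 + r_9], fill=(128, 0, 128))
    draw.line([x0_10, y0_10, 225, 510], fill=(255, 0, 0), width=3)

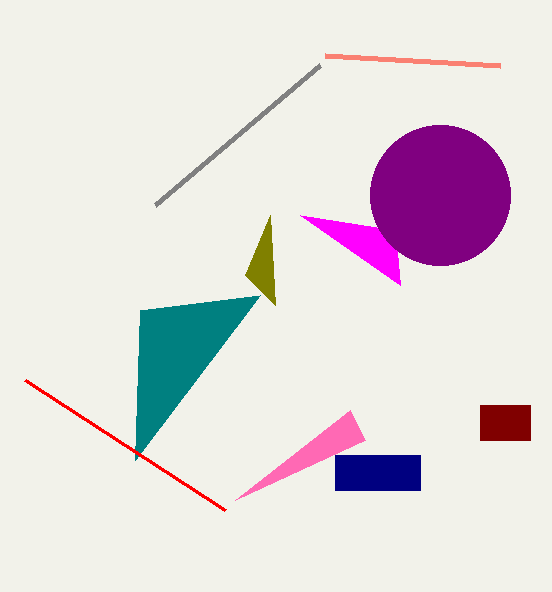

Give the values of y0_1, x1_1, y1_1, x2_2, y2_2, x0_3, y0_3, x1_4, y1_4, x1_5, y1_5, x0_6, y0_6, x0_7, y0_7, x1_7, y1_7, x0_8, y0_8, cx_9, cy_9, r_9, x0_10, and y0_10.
y0_1 = 455; x1_1 = 420; y1_1 = 490; x2_2 = 140; y2_2 = 310; x0_3 = 325; y0_3 = 55; x1_4 = 275; y1_4 = 305; x1_5 = 365; y1_5 = 440; x0_6 = 155; y0_6 = 205; x0_7 = 480; y0_7 = 405; x1_7 = 530; y1_7 = 440; x0_8 = 400; y0_8 = 285; cx_9 = 440; cy_9 = 195; r_9 = 70; x0_10 = 25; y0_10 = 380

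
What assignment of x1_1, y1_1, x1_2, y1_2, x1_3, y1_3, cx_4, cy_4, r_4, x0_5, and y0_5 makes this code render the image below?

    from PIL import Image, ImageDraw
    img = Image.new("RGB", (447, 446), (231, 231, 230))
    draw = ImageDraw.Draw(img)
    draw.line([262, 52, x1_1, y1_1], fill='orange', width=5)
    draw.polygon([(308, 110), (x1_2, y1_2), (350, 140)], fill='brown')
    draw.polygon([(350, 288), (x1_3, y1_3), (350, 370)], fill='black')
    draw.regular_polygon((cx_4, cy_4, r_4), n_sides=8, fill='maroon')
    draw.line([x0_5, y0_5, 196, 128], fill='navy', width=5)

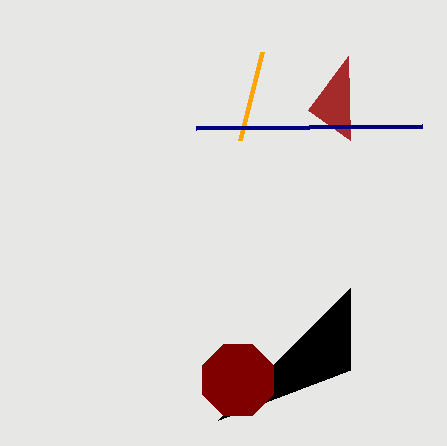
x1_1 = 240; y1_1 = 140; x1_2 = 348; y1_2 = 56; x1_3 = 218; y1_3 = 420; cx_4 = 238; cy_4 = 380; r_4 = 38; x0_5 = 422; y0_5 = 126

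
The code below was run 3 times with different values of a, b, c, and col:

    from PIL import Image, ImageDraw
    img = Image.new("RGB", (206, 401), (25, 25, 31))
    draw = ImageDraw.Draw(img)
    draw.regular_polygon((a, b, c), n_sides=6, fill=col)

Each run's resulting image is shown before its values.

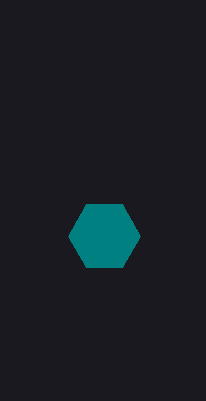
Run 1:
a = 104
b = 236
c = 36
col = 'teal'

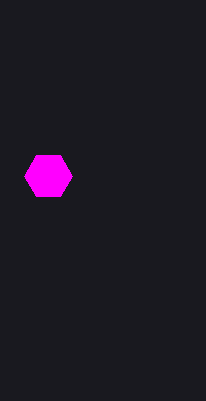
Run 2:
a = 48, b = 176, c = 24, col = 'magenta'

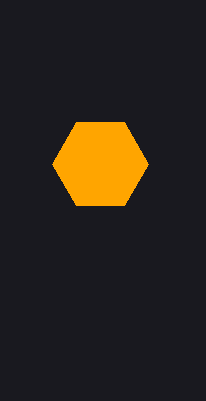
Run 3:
a = 100
b = 164
c = 48
col = 'orange'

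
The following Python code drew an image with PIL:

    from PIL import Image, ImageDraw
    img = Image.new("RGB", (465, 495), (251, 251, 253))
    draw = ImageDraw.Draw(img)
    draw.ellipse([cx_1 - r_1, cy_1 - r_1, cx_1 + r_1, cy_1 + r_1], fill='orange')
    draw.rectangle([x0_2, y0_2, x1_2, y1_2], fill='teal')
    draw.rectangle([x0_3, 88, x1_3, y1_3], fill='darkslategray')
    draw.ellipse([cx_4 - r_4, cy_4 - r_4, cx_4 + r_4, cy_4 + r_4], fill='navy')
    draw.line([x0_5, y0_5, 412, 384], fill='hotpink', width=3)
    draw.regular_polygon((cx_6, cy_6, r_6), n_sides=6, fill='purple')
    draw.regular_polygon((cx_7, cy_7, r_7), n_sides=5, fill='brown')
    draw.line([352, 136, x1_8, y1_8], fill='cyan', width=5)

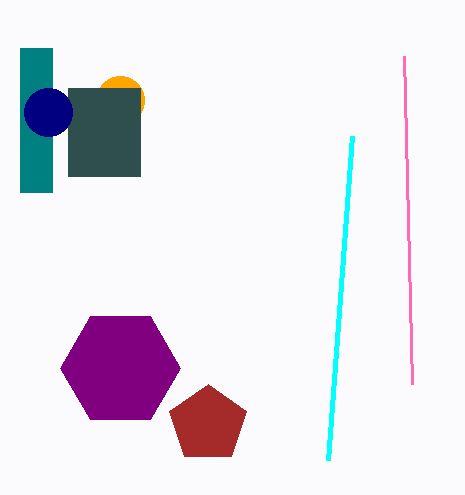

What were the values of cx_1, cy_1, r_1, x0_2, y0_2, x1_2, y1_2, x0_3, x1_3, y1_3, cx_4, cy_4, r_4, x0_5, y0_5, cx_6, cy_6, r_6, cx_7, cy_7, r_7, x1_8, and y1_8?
cx_1 = 120; cy_1 = 100; r_1 = 24; x0_2 = 20; y0_2 = 48; x1_2 = 52; y1_2 = 192; x0_3 = 68; x1_3 = 140; y1_3 = 176; cx_4 = 48; cy_4 = 112; r_4 = 24; x0_5 = 404; y0_5 = 56; cx_6 = 120; cy_6 = 368; r_6 = 60; cx_7 = 208; cy_7 = 424; r_7 = 40; x1_8 = 328; y1_8 = 460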